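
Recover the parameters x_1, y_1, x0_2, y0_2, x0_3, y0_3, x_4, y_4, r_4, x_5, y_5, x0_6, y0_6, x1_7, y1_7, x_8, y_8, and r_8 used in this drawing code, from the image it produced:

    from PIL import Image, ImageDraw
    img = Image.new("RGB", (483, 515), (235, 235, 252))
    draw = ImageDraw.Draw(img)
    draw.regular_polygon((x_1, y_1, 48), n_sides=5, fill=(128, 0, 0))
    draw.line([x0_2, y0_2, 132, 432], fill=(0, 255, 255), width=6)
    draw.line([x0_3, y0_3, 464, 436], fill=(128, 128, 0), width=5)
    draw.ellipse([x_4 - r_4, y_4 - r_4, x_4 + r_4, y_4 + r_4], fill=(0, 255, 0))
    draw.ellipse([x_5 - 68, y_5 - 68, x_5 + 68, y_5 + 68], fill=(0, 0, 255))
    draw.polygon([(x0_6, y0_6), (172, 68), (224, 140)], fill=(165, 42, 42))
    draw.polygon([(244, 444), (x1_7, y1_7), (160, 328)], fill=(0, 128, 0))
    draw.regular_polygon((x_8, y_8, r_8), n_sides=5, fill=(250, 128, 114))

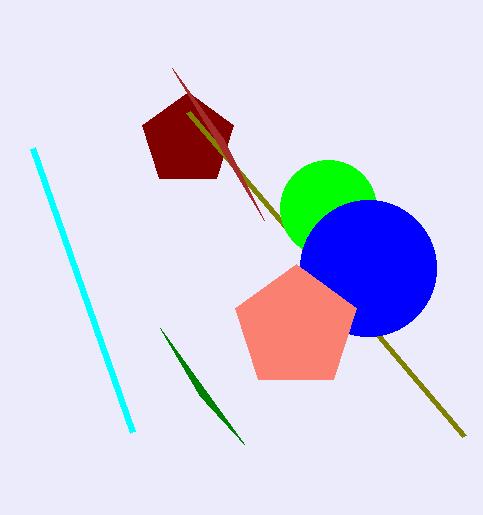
x_1 = 188; y_1 = 140; x0_2 = 32; y0_2 = 148; x0_3 = 188; y0_3 = 112; x_4 = 328; y_4 = 208; r_4 = 48; x_5 = 368; y_5 = 268; x0_6 = 264; y0_6 = 220; x1_7 = 200; y1_7 = 396; x_8 = 296; y_8 = 328; r_8 = 64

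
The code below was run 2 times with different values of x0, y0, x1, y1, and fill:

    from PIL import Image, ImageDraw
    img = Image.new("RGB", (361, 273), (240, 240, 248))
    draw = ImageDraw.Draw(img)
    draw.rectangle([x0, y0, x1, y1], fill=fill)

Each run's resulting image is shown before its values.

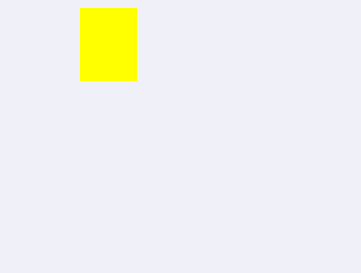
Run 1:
x0 = 80
y0 = 8
x1 = 136
y1 = 80
fill = 'yellow'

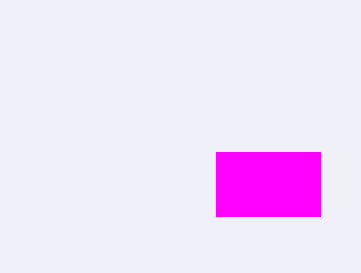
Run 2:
x0 = 216
y0 = 152
x1 = 320
y1 = 216
fill = 'magenta'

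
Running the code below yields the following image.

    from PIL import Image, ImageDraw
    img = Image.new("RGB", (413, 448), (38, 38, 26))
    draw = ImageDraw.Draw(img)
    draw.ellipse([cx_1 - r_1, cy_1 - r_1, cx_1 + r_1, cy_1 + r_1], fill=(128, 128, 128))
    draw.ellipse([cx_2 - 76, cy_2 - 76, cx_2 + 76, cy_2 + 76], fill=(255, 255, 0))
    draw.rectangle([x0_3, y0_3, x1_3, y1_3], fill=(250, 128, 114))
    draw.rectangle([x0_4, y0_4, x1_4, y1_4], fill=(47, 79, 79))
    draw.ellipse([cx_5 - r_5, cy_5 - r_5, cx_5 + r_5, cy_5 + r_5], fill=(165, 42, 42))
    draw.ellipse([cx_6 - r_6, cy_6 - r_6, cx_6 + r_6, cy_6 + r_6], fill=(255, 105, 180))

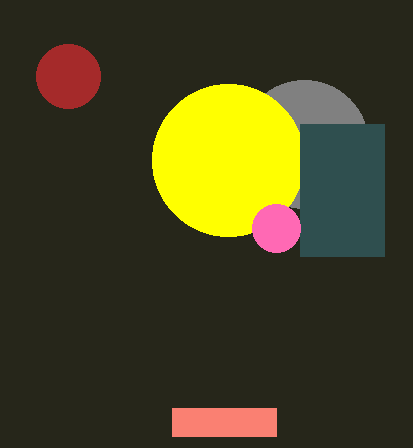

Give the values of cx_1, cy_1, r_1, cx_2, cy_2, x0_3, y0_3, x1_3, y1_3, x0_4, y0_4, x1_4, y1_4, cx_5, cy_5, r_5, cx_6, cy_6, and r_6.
cx_1 = 304, cy_1 = 144, r_1 = 64, cx_2 = 228, cy_2 = 160, x0_3 = 172, y0_3 = 408, x1_3 = 276, y1_3 = 436, x0_4 = 300, y0_4 = 124, x1_4 = 384, y1_4 = 256, cx_5 = 68, cy_5 = 76, r_5 = 32, cx_6 = 276, cy_6 = 228, r_6 = 24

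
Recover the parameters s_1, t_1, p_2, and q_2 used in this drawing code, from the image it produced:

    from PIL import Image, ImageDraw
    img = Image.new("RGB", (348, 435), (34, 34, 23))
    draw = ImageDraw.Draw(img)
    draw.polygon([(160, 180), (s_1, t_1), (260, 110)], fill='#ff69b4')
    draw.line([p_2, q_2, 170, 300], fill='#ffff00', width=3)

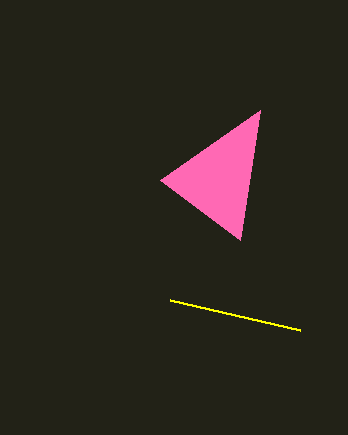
s_1 = 240, t_1 = 240, p_2 = 300, q_2 = 330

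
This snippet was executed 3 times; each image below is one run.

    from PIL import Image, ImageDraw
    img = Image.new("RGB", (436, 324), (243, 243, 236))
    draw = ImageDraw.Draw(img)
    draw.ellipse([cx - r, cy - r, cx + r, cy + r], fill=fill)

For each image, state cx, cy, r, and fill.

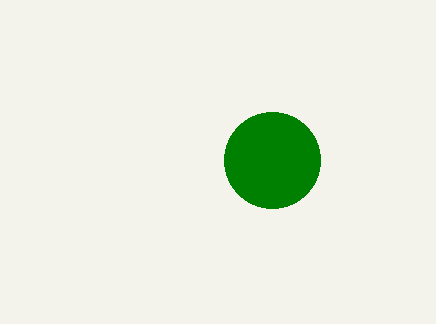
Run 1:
cx = 272; cy = 160; r = 48; fill = 'green'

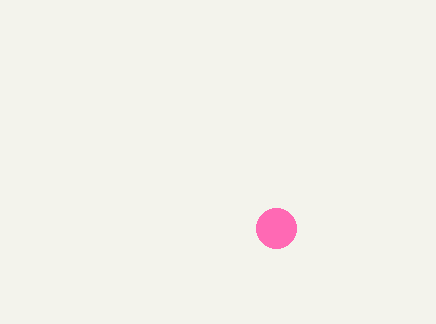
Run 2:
cx = 276
cy = 228
r = 20
fill = 'hotpink'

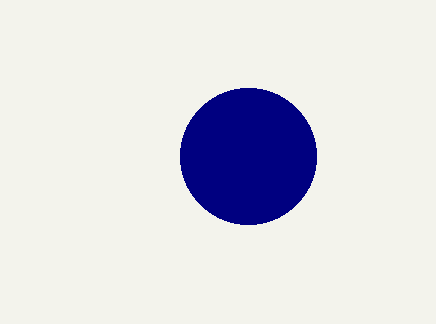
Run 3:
cx = 248; cy = 156; r = 68; fill = 'navy'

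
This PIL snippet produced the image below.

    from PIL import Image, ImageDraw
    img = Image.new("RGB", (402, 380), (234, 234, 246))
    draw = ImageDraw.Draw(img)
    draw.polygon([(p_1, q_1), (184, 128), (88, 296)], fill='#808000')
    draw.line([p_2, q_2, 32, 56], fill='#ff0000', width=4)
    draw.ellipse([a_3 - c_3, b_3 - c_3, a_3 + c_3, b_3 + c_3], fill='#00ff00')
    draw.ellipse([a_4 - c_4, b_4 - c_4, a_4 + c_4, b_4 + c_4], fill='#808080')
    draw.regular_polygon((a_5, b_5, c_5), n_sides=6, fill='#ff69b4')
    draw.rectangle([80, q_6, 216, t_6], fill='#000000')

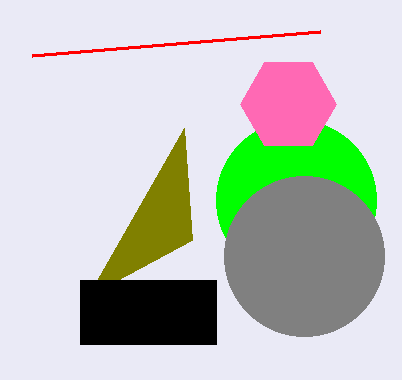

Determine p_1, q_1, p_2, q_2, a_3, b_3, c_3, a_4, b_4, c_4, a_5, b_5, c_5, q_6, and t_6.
p_1 = 192
q_1 = 240
p_2 = 320
q_2 = 32
a_3 = 296
b_3 = 200
c_3 = 80
a_4 = 304
b_4 = 256
c_4 = 80
a_5 = 288
b_5 = 104
c_5 = 48
q_6 = 280
t_6 = 344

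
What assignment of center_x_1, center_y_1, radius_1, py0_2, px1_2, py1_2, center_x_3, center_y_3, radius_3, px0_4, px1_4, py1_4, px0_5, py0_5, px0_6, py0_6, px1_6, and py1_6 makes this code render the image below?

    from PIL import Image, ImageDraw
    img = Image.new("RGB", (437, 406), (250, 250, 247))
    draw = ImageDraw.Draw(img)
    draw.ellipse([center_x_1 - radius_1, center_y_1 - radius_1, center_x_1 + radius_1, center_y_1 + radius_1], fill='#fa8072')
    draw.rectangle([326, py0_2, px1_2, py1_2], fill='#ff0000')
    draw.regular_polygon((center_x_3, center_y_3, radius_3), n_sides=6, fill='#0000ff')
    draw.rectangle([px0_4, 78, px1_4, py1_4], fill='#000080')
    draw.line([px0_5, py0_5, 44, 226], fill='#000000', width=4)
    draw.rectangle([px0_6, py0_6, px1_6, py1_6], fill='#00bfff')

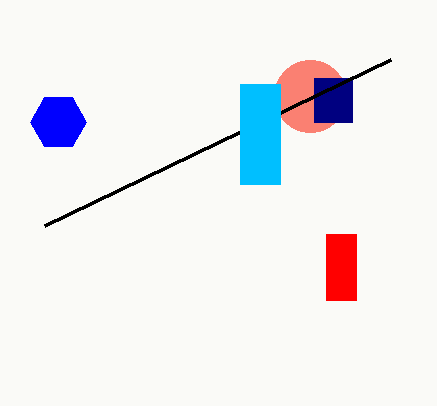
center_x_1 = 310
center_y_1 = 96
radius_1 = 36
py0_2 = 234
px1_2 = 356
py1_2 = 300
center_x_3 = 58
center_y_3 = 122
radius_3 = 28
px0_4 = 314
px1_4 = 352
py1_4 = 122
px0_5 = 390
py0_5 = 60
px0_6 = 240
py0_6 = 84
px1_6 = 280
py1_6 = 184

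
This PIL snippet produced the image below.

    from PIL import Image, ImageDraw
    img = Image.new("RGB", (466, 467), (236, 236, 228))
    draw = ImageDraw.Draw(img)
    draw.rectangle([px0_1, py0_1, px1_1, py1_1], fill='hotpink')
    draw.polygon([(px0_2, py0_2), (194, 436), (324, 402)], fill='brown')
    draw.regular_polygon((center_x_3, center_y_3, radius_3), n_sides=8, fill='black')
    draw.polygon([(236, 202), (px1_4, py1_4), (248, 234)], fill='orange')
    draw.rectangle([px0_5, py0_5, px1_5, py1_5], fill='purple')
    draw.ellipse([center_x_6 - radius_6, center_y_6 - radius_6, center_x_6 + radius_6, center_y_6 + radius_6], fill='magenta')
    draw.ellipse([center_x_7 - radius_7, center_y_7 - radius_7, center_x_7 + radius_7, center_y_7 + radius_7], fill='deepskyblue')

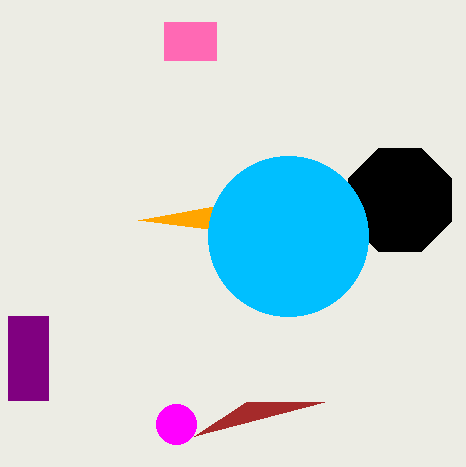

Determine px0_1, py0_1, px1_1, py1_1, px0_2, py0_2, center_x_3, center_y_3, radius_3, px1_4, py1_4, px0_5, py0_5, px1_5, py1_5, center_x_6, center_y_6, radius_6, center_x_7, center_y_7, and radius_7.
px0_1 = 164; py0_1 = 22; px1_1 = 216; py1_1 = 60; px0_2 = 246; py0_2 = 402; center_x_3 = 400; center_y_3 = 200; radius_3 = 56; px1_4 = 138; py1_4 = 220; px0_5 = 8; py0_5 = 316; px1_5 = 48; py1_5 = 400; center_x_6 = 176; center_y_6 = 424; radius_6 = 20; center_x_7 = 288; center_y_7 = 236; radius_7 = 80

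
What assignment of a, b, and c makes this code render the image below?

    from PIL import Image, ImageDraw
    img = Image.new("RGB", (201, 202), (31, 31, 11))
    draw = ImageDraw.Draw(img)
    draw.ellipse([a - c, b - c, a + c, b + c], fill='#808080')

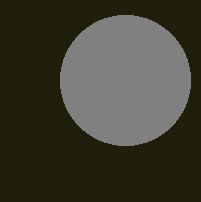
a = 125; b = 80; c = 65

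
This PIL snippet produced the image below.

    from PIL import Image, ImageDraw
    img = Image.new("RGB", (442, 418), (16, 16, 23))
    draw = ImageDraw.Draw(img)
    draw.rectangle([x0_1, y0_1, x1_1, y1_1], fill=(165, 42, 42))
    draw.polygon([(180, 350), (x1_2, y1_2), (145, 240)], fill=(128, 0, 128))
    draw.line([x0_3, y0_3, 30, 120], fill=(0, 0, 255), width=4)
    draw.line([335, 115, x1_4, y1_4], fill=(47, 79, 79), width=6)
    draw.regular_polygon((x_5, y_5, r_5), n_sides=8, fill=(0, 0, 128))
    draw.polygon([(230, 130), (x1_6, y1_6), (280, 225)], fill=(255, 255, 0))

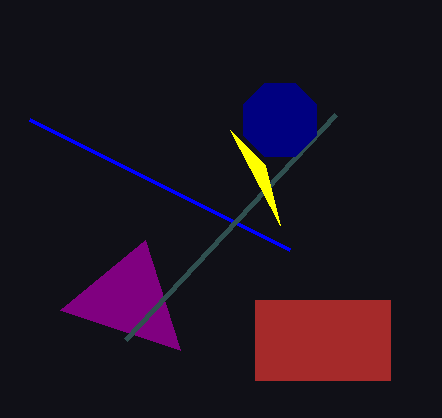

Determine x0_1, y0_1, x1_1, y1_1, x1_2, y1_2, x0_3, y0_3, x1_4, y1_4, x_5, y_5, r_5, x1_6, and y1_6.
x0_1 = 255
y0_1 = 300
x1_1 = 390
y1_1 = 380
x1_2 = 60
y1_2 = 310
x0_3 = 290
y0_3 = 250
x1_4 = 125
y1_4 = 340
x_5 = 280
y_5 = 120
r_5 = 40
x1_6 = 265
y1_6 = 165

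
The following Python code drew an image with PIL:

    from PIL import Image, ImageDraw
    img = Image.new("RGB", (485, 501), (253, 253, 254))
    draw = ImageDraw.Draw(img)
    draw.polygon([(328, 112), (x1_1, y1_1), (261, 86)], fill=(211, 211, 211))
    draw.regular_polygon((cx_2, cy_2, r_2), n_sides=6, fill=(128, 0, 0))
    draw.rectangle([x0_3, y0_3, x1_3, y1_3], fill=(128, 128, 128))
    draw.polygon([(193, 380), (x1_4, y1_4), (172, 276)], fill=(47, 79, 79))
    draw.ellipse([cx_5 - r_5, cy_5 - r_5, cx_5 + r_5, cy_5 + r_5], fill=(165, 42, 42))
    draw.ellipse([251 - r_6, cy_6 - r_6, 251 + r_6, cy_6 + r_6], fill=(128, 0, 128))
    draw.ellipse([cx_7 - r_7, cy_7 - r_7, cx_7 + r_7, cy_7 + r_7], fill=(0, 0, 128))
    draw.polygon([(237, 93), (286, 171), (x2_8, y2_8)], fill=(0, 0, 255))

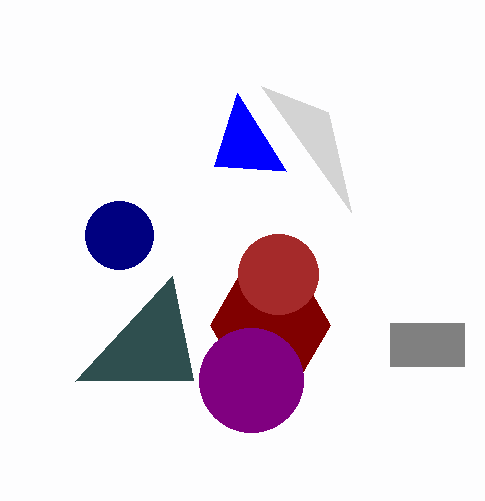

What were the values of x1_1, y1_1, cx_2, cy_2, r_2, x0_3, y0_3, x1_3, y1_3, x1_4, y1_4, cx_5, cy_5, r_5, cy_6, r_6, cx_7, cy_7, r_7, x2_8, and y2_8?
x1_1 = 351; y1_1 = 212; cx_2 = 270; cy_2 = 325; r_2 = 60; x0_3 = 390; y0_3 = 323; x1_3 = 464; y1_3 = 366; x1_4 = 75; y1_4 = 381; cx_5 = 278; cy_5 = 274; r_5 = 40; cy_6 = 380; r_6 = 52; cx_7 = 119; cy_7 = 235; r_7 = 34; x2_8 = 214; y2_8 = 166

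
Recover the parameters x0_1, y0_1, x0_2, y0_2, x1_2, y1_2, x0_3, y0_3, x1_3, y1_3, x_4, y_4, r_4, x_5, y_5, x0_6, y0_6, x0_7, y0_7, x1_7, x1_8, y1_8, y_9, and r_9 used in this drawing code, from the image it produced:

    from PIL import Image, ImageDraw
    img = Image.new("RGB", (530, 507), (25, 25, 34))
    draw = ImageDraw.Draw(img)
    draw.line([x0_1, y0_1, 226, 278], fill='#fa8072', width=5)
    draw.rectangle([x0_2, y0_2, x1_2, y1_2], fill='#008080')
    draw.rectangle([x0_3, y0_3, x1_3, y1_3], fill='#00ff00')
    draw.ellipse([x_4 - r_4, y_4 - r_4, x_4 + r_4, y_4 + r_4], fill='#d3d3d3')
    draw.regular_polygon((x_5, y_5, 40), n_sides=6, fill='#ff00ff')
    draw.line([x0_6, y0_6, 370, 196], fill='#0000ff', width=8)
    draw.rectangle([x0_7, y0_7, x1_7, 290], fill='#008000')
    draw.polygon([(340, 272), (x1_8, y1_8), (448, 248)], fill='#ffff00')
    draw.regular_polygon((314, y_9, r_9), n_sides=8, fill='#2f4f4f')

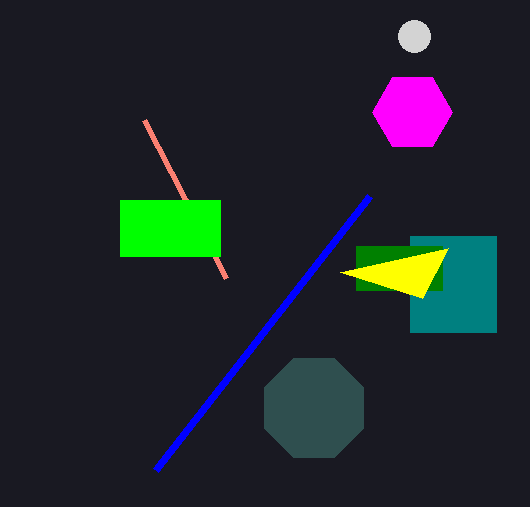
x0_1 = 144; y0_1 = 120; x0_2 = 410; y0_2 = 236; x1_2 = 496; y1_2 = 332; x0_3 = 120; y0_3 = 200; x1_3 = 220; y1_3 = 256; x_4 = 414; y_4 = 36; r_4 = 16; x_5 = 412; y_5 = 112; x0_6 = 156; y0_6 = 470; x0_7 = 356; y0_7 = 246; x1_7 = 442; x1_8 = 422; y1_8 = 298; y_9 = 408; r_9 = 54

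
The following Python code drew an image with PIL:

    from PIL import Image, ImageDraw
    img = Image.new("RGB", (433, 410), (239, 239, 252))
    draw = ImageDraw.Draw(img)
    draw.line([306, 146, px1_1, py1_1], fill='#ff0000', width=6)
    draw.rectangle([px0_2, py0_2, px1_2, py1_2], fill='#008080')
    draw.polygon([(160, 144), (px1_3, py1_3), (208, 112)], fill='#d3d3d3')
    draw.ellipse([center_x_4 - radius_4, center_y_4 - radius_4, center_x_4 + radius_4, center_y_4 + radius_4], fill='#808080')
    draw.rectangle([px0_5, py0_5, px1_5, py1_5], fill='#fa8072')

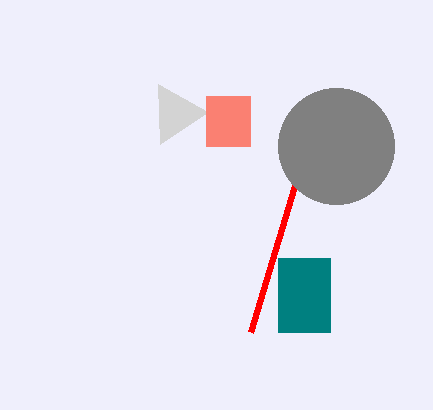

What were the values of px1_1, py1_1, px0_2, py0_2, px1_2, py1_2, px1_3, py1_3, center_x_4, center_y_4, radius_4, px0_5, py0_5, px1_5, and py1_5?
px1_1 = 250; py1_1 = 332; px0_2 = 278; py0_2 = 258; px1_2 = 330; py1_2 = 332; px1_3 = 158; py1_3 = 84; center_x_4 = 336; center_y_4 = 146; radius_4 = 58; px0_5 = 206; py0_5 = 96; px1_5 = 250; py1_5 = 146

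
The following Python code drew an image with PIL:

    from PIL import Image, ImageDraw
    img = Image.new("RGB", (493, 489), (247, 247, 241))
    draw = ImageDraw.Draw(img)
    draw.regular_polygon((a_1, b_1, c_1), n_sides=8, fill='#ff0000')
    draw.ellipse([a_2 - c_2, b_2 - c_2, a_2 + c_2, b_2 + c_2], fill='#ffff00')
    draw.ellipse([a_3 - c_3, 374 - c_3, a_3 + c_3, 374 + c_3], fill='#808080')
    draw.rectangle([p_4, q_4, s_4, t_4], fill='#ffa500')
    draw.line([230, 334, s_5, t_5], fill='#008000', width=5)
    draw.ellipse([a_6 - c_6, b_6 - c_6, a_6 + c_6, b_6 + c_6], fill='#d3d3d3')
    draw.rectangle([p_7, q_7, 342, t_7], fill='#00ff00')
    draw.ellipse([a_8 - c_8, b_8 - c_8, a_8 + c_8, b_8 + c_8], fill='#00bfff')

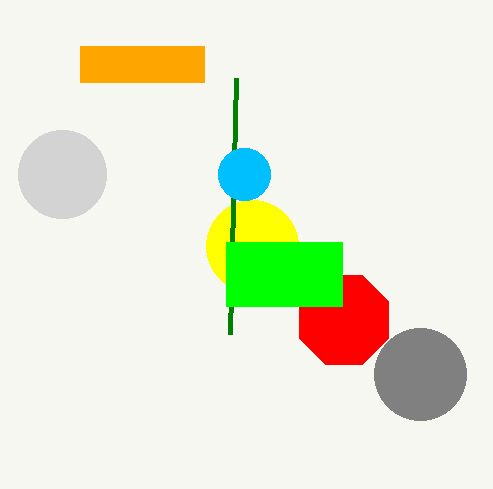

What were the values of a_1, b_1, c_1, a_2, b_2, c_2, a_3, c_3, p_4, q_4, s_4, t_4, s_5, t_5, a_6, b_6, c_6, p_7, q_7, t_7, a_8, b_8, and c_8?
a_1 = 344, b_1 = 320, c_1 = 48, a_2 = 252, b_2 = 246, c_2 = 46, a_3 = 420, c_3 = 46, p_4 = 80, q_4 = 46, s_4 = 204, t_4 = 82, s_5 = 236, t_5 = 78, a_6 = 62, b_6 = 174, c_6 = 44, p_7 = 226, q_7 = 242, t_7 = 306, a_8 = 244, b_8 = 174, c_8 = 26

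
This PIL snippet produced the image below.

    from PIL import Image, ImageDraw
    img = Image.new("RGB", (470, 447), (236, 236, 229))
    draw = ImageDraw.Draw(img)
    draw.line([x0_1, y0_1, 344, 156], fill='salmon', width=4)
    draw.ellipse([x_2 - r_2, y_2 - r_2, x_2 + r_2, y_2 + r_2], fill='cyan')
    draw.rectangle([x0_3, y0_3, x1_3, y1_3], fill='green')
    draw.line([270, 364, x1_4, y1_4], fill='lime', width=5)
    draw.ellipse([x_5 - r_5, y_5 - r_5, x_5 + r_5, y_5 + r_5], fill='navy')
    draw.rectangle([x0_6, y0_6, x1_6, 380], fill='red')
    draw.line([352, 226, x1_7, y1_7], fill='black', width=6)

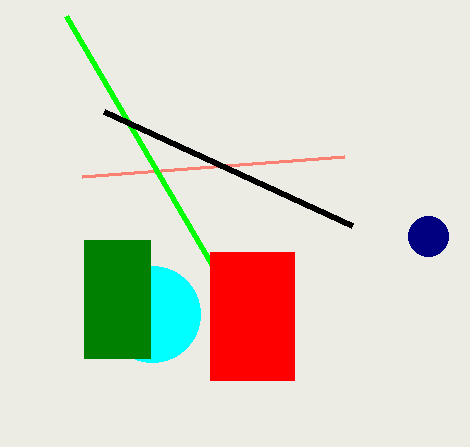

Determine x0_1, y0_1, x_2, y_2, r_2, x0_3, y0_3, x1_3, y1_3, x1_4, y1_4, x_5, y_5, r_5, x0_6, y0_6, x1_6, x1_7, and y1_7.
x0_1 = 82; y0_1 = 176; x_2 = 152; y_2 = 314; r_2 = 48; x0_3 = 84; y0_3 = 240; x1_3 = 150; y1_3 = 358; x1_4 = 66; y1_4 = 16; x_5 = 428; y_5 = 236; r_5 = 20; x0_6 = 210; y0_6 = 252; x1_6 = 294; x1_7 = 104; y1_7 = 112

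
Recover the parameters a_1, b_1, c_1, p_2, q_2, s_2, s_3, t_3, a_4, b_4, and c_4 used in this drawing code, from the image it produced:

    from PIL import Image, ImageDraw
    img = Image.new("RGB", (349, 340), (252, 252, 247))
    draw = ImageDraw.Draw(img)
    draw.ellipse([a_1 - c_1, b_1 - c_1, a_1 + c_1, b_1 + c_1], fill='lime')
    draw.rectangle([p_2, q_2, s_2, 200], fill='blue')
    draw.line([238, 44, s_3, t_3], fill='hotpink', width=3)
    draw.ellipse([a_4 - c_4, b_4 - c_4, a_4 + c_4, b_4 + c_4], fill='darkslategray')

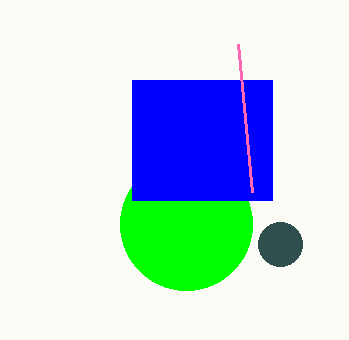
a_1 = 186, b_1 = 224, c_1 = 66, p_2 = 132, q_2 = 80, s_2 = 272, s_3 = 252, t_3 = 192, a_4 = 280, b_4 = 244, c_4 = 22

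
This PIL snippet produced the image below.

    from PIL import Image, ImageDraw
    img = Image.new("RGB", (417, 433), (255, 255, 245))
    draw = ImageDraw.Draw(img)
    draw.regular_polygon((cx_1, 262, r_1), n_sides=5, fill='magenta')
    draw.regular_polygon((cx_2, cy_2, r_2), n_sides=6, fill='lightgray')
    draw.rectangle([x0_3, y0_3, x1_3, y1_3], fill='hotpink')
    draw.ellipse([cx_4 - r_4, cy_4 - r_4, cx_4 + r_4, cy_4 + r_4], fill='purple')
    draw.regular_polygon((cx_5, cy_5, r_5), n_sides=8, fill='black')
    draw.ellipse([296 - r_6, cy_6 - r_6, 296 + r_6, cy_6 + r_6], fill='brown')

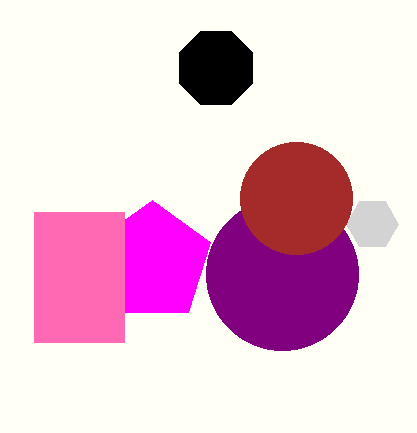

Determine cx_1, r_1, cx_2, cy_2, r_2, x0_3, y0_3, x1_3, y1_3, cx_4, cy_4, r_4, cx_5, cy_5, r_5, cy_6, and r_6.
cx_1 = 152; r_1 = 62; cx_2 = 372; cy_2 = 224; r_2 = 26; x0_3 = 34; y0_3 = 212; x1_3 = 124; y1_3 = 342; cx_4 = 282; cy_4 = 274; r_4 = 76; cx_5 = 216; cy_5 = 68; r_5 = 40; cy_6 = 198; r_6 = 56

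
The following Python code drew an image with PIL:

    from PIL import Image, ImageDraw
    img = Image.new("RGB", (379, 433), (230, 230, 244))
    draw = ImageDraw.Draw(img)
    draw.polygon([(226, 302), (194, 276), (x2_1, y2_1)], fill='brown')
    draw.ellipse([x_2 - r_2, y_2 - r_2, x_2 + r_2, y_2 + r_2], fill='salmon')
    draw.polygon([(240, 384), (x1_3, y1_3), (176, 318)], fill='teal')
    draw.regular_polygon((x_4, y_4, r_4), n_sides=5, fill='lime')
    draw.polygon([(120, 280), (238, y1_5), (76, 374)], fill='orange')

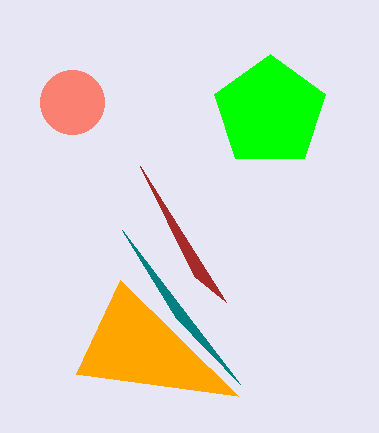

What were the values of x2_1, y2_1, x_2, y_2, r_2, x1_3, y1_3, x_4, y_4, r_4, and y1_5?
x2_1 = 140, y2_1 = 166, x_2 = 72, y_2 = 102, r_2 = 32, x1_3 = 122, y1_3 = 230, x_4 = 270, y_4 = 112, r_4 = 58, y1_5 = 396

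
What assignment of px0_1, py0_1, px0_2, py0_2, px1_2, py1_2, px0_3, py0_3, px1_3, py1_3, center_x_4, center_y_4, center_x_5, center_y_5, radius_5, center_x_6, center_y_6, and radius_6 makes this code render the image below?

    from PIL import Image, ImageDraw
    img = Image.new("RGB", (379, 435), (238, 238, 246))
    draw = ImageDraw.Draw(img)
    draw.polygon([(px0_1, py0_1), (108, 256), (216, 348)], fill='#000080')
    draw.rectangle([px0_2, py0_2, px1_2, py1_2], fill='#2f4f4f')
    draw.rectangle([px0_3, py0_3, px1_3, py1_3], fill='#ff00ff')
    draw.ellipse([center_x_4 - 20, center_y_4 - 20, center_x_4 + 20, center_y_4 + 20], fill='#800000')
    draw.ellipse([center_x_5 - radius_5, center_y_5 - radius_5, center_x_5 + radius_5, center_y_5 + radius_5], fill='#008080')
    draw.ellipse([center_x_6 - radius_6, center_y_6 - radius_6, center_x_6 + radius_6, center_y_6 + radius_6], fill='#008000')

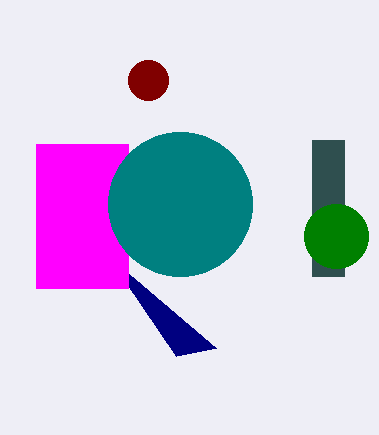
px0_1 = 176, py0_1 = 356, px0_2 = 312, py0_2 = 140, px1_2 = 344, py1_2 = 276, px0_3 = 36, py0_3 = 144, px1_3 = 128, py1_3 = 288, center_x_4 = 148, center_y_4 = 80, center_x_5 = 180, center_y_5 = 204, radius_5 = 72, center_x_6 = 336, center_y_6 = 236, radius_6 = 32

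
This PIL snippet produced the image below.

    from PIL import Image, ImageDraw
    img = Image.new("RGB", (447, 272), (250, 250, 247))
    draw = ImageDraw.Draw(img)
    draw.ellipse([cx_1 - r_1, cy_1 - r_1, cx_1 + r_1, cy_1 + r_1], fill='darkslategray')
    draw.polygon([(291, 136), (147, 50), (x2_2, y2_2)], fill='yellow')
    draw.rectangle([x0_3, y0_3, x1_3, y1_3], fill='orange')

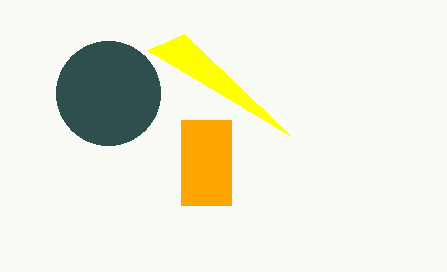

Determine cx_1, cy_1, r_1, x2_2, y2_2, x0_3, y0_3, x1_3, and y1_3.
cx_1 = 108, cy_1 = 93, r_1 = 52, x2_2 = 184, y2_2 = 34, x0_3 = 181, y0_3 = 120, x1_3 = 231, y1_3 = 205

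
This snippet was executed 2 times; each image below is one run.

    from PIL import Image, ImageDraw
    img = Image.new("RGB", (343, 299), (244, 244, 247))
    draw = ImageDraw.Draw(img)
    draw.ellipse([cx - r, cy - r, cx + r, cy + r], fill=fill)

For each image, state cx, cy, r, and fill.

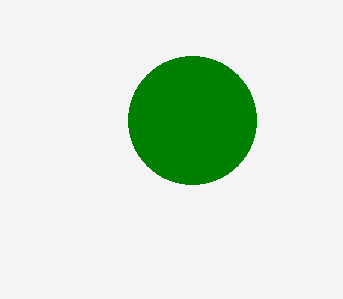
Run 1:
cx = 192; cy = 120; r = 64; fill = 'green'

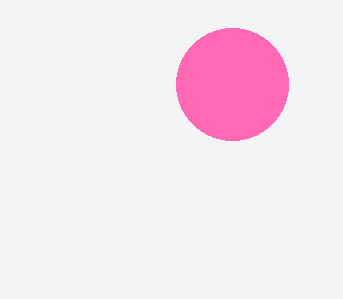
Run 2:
cx = 232, cy = 84, r = 56, fill = 'hotpink'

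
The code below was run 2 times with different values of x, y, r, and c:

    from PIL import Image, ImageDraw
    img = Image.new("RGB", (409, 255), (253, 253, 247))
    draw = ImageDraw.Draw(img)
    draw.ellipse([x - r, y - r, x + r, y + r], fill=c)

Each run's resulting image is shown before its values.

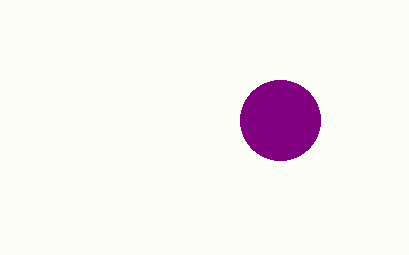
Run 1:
x = 280
y = 120
r = 40
c = 'purple'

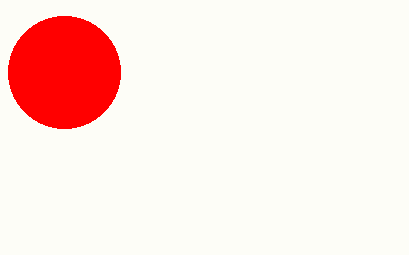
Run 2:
x = 64
y = 72
r = 56
c = 'red'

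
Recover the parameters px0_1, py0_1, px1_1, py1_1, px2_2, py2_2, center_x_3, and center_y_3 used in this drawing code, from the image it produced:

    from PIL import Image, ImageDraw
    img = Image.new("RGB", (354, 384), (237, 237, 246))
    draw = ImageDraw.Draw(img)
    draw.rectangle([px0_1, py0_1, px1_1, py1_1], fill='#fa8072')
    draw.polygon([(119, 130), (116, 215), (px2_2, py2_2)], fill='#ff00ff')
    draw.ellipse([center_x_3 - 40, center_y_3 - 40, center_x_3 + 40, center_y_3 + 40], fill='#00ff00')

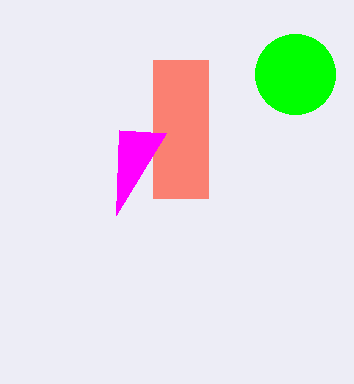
px0_1 = 153, py0_1 = 60, px1_1 = 208, py1_1 = 198, px2_2 = 166, py2_2 = 133, center_x_3 = 295, center_y_3 = 74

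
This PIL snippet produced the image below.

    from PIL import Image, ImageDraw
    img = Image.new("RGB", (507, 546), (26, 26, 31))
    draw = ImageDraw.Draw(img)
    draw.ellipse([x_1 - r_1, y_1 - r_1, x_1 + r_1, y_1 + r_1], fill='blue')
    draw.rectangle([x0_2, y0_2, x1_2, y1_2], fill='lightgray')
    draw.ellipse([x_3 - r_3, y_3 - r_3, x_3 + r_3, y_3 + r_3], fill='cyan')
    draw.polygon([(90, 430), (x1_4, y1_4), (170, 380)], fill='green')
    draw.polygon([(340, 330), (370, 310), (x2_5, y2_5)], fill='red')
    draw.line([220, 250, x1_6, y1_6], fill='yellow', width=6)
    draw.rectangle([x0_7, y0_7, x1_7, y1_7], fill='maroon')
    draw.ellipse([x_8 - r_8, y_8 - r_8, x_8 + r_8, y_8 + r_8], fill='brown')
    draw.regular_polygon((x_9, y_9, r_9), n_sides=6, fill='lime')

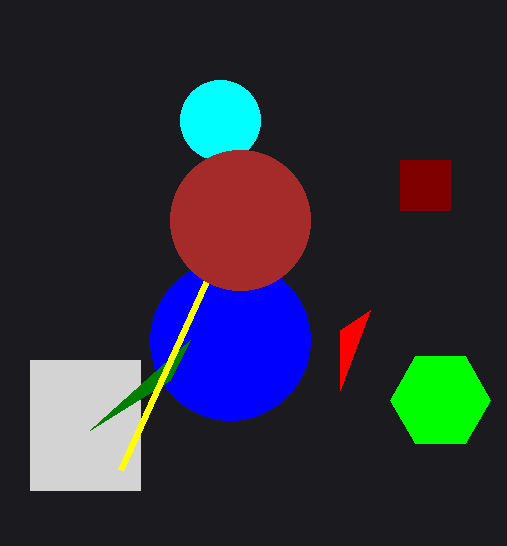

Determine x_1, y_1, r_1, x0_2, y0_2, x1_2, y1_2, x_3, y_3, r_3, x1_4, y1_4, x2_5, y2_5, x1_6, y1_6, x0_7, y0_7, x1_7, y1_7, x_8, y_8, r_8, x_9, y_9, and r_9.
x_1 = 230
y_1 = 340
r_1 = 80
x0_2 = 30
y0_2 = 360
x1_2 = 140
y1_2 = 490
x_3 = 220
y_3 = 120
r_3 = 40
x1_4 = 190
y1_4 = 340
x2_5 = 340
y2_5 = 390
x1_6 = 120
y1_6 = 470
x0_7 = 400
y0_7 = 160
x1_7 = 450
y1_7 = 210
x_8 = 240
y_8 = 220
r_8 = 70
x_9 = 440
y_9 = 400
r_9 = 50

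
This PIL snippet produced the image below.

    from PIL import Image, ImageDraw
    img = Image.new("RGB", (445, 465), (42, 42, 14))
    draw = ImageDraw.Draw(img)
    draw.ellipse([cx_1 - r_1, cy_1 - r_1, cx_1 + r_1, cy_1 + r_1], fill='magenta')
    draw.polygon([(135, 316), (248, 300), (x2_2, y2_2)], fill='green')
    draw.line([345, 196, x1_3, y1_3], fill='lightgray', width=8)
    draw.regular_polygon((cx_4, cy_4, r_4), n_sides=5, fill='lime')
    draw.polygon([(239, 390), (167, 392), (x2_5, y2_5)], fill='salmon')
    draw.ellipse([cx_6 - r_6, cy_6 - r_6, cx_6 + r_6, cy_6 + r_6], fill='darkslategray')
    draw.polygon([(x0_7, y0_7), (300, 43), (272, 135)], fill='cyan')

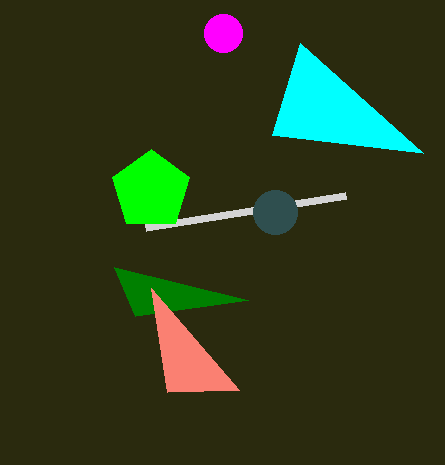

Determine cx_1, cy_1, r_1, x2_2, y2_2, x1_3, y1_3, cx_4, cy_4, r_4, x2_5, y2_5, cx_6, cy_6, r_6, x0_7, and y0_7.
cx_1 = 223; cy_1 = 33; r_1 = 19; x2_2 = 114; y2_2 = 267; x1_3 = 145; y1_3 = 228; cx_4 = 151; cy_4 = 190; r_4 = 41; x2_5 = 151; y2_5 = 288; cx_6 = 275; cy_6 = 212; r_6 = 22; x0_7 = 423; y0_7 = 153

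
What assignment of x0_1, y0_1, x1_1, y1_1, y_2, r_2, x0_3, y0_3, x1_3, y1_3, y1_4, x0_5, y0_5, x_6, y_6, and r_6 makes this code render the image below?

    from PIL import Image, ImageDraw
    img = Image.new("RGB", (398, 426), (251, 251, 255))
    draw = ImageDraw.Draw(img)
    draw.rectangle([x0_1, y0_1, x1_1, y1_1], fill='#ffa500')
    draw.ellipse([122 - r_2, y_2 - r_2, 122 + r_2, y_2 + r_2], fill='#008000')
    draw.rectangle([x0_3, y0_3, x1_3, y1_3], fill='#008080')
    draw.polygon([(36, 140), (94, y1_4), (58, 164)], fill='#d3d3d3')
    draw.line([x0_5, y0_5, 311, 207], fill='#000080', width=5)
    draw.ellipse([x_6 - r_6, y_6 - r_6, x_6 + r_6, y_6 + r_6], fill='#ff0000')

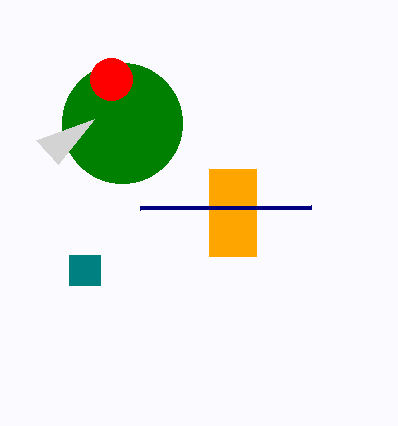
x0_1 = 209; y0_1 = 169; x1_1 = 256; y1_1 = 256; y_2 = 123; r_2 = 60; x0_3 = 69; y0_3 = 255; x1_3 = 100; y1_3 = 285; y1_4 = 119; x0_5 = 140; y0_5 = 208; x_6 = 111; y_6 = 79; r_6 = 21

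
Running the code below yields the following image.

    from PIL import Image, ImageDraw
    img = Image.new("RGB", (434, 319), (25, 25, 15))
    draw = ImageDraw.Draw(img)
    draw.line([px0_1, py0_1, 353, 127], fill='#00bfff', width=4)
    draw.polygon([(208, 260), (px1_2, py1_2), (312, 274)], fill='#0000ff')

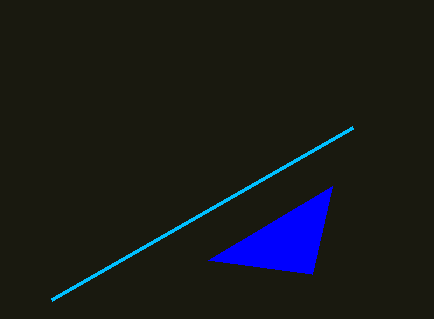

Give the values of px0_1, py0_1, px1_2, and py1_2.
px0_1 = 52, py0_1 = 299, px1_2 = 332, py1_2 = 186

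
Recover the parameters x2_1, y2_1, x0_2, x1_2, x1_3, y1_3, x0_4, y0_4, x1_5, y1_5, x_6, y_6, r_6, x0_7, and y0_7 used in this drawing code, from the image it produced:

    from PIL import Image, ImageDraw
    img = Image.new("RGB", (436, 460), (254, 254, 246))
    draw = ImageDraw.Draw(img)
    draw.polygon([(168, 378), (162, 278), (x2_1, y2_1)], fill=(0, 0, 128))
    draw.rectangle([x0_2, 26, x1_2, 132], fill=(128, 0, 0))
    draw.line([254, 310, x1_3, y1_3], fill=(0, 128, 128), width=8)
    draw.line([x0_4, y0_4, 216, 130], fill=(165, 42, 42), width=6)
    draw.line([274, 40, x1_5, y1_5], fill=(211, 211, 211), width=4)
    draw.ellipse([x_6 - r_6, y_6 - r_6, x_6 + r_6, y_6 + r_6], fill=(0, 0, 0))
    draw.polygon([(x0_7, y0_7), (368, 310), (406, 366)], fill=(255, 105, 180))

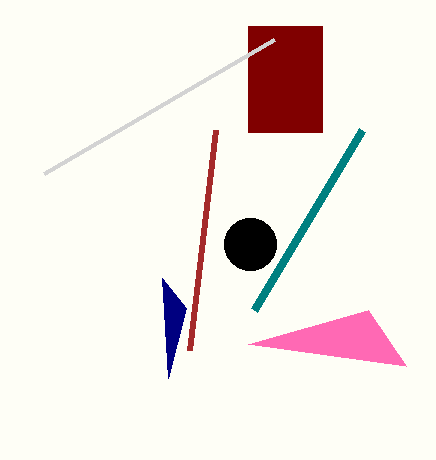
x2_1 = 186, y2_1 = 308, x0_2 = 248, x1_2 = 322, x1_3 = 362, y1_3 = 130, x0_4 = 190, y0_4 = 350, x1_5 = 44, y1_5 = 174, x_6 = 250, y_6 = 244, r_6 = 26, x0_7 = 248, y0_7 = 344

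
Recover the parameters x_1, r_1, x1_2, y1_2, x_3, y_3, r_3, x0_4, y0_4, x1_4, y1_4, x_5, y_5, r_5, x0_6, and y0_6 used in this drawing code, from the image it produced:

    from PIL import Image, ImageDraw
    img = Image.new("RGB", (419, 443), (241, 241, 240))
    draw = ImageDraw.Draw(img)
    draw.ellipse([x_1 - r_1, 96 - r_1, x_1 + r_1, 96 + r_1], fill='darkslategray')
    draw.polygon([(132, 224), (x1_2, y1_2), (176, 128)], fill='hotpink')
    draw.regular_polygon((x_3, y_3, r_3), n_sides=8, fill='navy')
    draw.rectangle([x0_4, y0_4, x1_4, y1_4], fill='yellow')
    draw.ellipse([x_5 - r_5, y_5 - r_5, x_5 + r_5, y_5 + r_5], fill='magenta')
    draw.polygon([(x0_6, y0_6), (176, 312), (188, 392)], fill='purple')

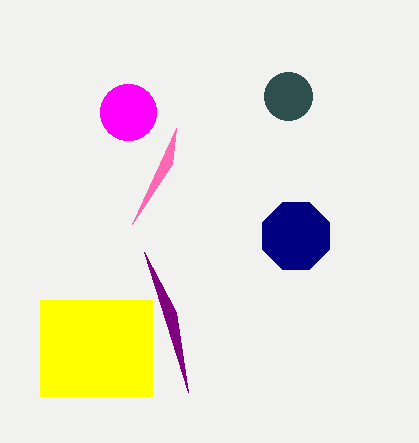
x_1 = 288; r_1 = 24; x1_2 = 172; y1_2 = 164; x_3 = 296; y_3 = 236; r_3 = 36; x0_4 = 40; y0_4 = 300; x1_4 = 152; y1_4 = 396; x_5 = 128; y_5 = 112; r_5 = 28; x0_6 = 144; y0_6 = 252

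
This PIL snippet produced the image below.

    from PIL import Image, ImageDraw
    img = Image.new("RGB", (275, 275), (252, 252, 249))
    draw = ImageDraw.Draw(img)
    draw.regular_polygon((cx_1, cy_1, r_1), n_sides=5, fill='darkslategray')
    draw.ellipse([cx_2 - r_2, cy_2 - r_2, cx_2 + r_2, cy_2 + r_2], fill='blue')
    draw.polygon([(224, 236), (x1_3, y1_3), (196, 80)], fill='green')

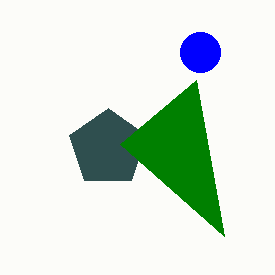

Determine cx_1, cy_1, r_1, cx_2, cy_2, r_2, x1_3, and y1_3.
cx_1 = 108
cy_1 = 148
r_1 = 40
cx_2 = 200
cy_2 = 52
r_2 = 20
x1_3 = 120
y1_3 = 144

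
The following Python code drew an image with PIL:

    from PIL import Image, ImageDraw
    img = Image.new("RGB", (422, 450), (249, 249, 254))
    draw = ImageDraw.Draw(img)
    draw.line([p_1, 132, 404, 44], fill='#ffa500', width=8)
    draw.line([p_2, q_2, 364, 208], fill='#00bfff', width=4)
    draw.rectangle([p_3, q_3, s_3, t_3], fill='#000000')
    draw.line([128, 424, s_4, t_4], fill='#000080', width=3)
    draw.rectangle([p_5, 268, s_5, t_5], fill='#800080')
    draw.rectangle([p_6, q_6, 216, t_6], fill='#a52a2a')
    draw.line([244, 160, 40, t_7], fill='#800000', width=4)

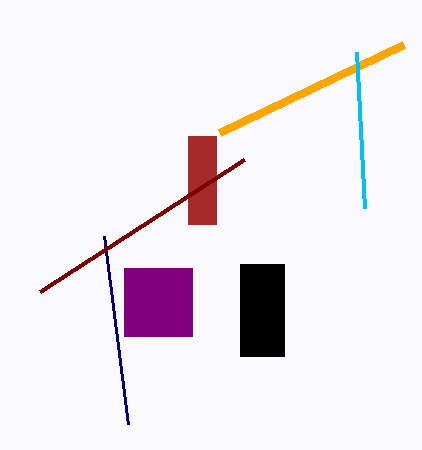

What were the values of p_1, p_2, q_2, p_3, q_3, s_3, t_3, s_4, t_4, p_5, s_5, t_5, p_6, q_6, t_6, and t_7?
p_1 = 220, p_2 = 356, q_2 = 52, p_3 = 240, q_3 = 264, s_3 = 284, t_3 = 356, s_4 = 104, t_4 = 236, p_5 = 124, s_5 = 192, t_5 = 336, p_6 = 188, q_6 = 136, t_6 = 224, t_7 = 292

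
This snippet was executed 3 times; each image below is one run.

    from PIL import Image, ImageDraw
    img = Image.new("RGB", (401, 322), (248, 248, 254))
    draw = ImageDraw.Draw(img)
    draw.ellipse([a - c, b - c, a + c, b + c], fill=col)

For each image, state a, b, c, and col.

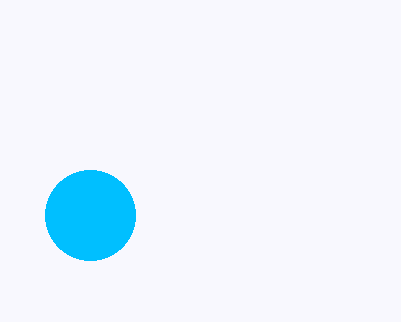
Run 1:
a = 90, b = 215, c = 45, col = 'deepskyblue'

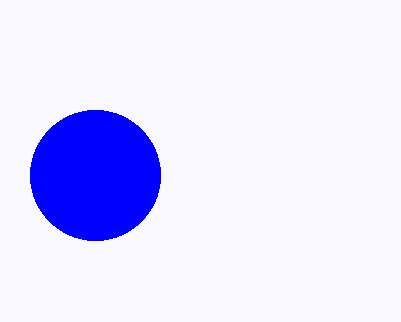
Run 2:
a = 95, b = 175, c = 65, col = 'blue'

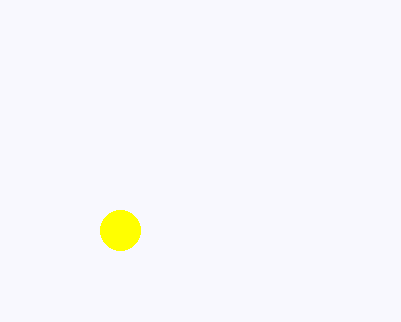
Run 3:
a = 120
b = 230
c = 20
col = 'yellow'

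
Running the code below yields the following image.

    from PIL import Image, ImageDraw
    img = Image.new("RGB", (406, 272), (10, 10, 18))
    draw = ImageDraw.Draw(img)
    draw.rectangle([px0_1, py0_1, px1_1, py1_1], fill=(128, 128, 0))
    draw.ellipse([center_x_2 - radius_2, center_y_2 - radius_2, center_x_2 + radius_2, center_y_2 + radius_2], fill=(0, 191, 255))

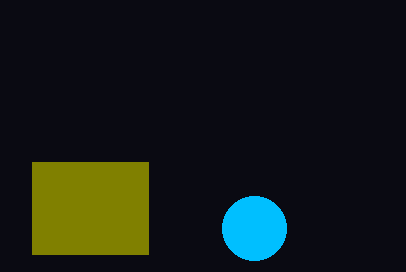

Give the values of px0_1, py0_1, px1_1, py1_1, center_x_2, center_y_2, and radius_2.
px0_1 = 32, py0_1 = 162, px1_1 = 148, py1_1 = 254, center_x_2 = 254, center_y_2 = 228, radius_2 = 32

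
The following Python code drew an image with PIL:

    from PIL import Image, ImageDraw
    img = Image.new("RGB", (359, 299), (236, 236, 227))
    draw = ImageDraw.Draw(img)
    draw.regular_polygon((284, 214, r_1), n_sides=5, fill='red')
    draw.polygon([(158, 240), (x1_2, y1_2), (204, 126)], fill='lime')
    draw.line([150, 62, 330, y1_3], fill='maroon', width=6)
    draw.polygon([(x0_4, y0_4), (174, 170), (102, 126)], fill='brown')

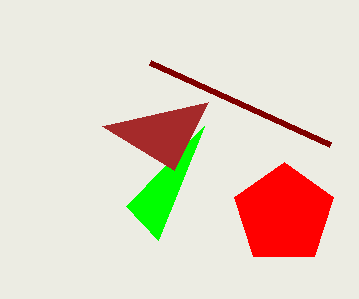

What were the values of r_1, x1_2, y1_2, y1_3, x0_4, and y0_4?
r_1 = 52; x1_2 = 126; y1_2 = 206; y1_3 = 144; x0_4 = 208; y0_4 = 102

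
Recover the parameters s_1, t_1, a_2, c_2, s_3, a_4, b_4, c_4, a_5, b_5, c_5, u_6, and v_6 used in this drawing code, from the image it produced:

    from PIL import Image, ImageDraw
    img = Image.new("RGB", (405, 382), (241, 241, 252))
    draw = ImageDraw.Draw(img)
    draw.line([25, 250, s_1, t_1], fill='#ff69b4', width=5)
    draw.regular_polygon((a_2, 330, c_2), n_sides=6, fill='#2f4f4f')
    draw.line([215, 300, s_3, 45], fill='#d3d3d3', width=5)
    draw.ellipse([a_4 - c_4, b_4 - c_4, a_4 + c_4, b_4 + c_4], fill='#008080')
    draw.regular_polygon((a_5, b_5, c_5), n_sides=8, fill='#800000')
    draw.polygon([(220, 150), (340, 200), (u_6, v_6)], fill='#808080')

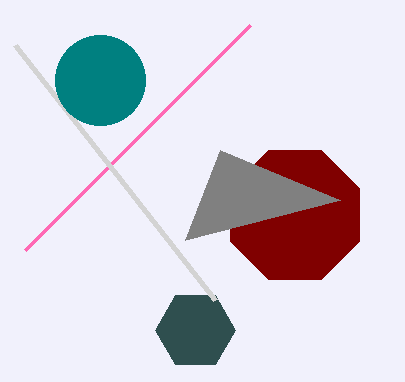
s_1 = 250; t_1 = 25; a_2 = 195; c_2 = 40; s_3 = 15; a_4 = 100; b_4 = 80; c_4 = 45; a_5 = 295; b_5 = 215; c_5 = 70; u_6 = 185; v_6 = 240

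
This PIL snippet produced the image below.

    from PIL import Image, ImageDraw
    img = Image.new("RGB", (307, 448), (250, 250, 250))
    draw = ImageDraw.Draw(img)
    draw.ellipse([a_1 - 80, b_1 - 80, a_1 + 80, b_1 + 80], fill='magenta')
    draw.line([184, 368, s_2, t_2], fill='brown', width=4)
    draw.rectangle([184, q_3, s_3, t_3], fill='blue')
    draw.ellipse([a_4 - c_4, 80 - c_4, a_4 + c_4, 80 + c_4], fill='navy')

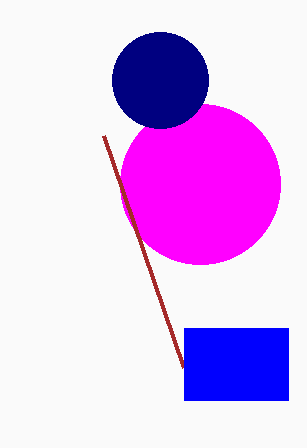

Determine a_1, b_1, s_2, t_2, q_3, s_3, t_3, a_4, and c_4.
a_1 = 200, b_1 = 184, s_2 = 104, t_2 = 136, q_3 = 328, s_3 = 288, t_3 = 400, a_4 = 160, c_4 = 48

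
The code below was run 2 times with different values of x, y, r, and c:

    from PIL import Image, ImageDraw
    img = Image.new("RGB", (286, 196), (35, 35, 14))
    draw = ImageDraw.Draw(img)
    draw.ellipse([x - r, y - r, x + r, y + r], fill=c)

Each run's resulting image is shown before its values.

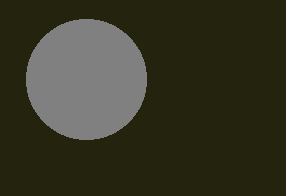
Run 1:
x = 86; y = 79; r = 60; c = 'gray'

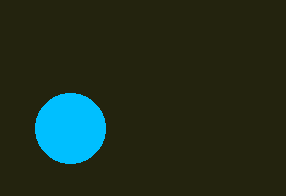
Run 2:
x = 70; y = 128; r = 35; c = 'deepskyblue'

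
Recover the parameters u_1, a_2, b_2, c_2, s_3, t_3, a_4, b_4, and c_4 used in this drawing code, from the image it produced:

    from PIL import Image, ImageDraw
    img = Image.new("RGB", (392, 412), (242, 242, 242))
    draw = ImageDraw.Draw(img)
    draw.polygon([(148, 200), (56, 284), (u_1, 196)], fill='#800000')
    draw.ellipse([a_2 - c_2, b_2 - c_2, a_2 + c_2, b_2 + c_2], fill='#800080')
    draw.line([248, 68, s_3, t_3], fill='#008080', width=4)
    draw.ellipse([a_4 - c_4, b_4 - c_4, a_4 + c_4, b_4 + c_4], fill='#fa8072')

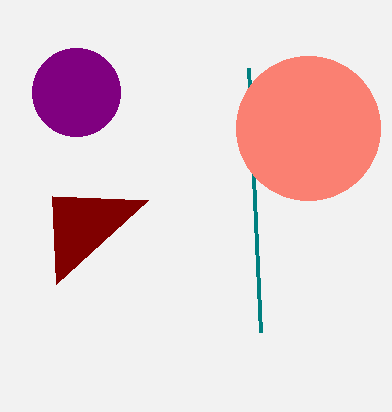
u_1 = 52; a_2 = 76; b_2 = 92; c_2 = 44; s_3 = 260; t_3 = 332; a_4 = 308; b_4 = 128; c_4 = 72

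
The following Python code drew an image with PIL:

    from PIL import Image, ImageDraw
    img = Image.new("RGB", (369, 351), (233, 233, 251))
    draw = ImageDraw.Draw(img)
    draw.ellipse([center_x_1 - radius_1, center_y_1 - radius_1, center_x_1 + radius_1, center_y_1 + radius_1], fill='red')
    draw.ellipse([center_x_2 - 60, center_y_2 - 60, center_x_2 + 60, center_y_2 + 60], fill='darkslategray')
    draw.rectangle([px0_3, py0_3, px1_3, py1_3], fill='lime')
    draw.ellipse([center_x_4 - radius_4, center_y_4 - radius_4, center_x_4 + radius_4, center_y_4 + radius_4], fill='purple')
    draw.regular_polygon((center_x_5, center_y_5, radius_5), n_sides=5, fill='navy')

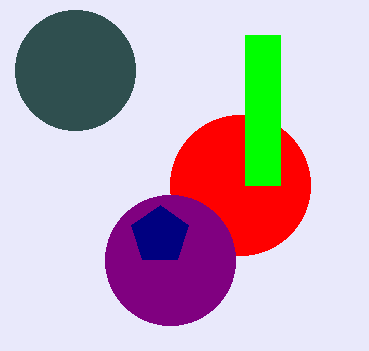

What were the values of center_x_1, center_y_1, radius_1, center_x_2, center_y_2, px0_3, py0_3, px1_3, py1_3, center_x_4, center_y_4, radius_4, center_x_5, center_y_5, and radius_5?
center_x_1 = 240
center_y_1 = 185
radius_1 = 70
center_x_2 = 75
center_y_2 = 70
px0_3 = 245
py0_3 = 35
px1_3 = 280
py1_3 = 185
center_x_4 = 170
center_y_4 = 260
radius_4 = 65
center_x_5 = 160
center_y_5 = 235
radius_5 = 30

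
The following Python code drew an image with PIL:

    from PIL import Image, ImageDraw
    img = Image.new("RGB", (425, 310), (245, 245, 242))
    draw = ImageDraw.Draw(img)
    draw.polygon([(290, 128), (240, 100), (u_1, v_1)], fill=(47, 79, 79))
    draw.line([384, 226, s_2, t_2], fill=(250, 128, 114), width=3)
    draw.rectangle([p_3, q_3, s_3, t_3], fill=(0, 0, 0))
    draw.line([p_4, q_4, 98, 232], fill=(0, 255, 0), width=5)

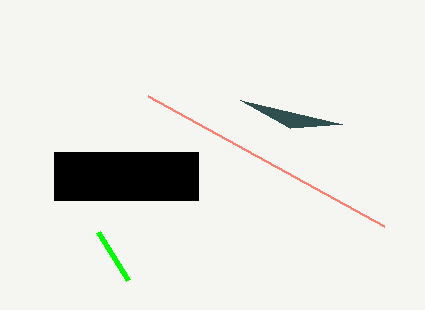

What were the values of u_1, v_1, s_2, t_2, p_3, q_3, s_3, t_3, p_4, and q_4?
u_1 = 342; v_1 = 124; s_2 = 148; t_2 = 96; p_3 = 54; q_3 = 152; s_3 = 198; t_3 = 200; p_4 = 128; q_4 = 280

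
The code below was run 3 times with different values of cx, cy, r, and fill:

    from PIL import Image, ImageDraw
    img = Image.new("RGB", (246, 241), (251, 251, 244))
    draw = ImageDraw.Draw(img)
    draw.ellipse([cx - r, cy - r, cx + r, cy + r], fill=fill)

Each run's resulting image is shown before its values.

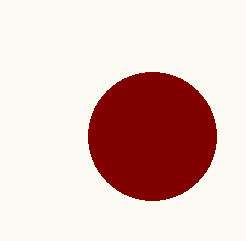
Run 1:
cx = 152; cy = 136; r = 64; fill = 'maroon'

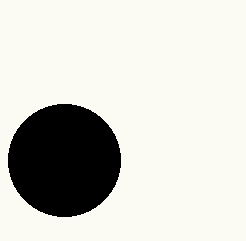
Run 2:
cx = 64; cy = 160; r = 56; fill = 'black'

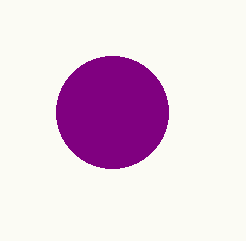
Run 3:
cx = 112
cy = 112
r = 56
fill = 'purple'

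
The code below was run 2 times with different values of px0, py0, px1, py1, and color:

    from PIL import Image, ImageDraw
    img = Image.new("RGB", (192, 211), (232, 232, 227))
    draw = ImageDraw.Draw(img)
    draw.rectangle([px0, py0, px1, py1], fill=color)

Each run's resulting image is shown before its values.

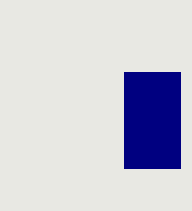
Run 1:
px0 = 124, py0 = 72, px1 = 180, py1 = 168, color = 'navy'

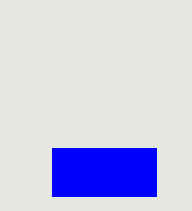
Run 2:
px0 = 52
py0 = 148
px1 = 156
py1 = 196
color = 'blue'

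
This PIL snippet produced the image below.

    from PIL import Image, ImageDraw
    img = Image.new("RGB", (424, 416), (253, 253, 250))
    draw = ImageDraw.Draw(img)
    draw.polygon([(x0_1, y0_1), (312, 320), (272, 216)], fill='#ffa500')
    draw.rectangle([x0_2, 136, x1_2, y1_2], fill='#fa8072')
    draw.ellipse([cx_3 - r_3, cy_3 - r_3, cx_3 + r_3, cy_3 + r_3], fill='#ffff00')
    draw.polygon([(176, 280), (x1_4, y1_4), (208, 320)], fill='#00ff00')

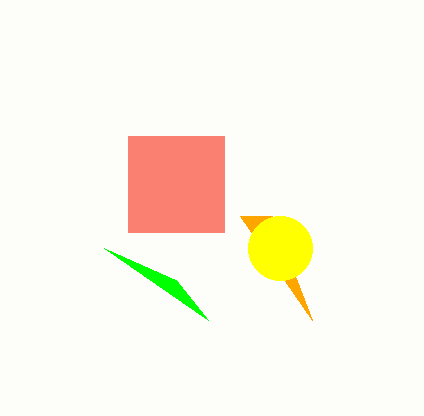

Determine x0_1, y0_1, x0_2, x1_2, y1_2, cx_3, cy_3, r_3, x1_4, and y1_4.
x0_1 = 240; y0_1 = 216; x0_2 = 128; x1_2 = 224; y1_2 = 232; cx_3 = 280; cy_3 = 248; r_3 = 32; x1_4 = 104; y1_4 = 248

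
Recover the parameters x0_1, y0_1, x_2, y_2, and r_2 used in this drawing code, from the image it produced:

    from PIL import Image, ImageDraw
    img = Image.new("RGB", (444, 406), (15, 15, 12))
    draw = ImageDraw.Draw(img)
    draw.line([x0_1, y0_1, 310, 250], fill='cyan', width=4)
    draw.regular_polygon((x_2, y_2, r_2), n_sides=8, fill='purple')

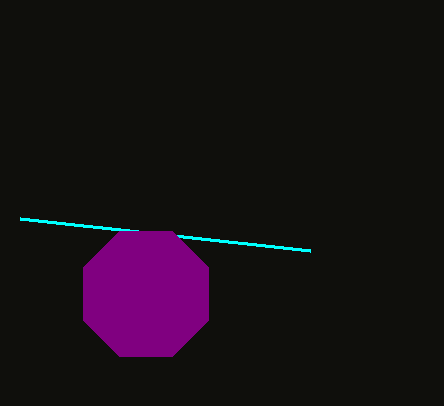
x0_1 = 20
y0_1 = 218
x_2 = 146
y_2 = 294
r_2 = 68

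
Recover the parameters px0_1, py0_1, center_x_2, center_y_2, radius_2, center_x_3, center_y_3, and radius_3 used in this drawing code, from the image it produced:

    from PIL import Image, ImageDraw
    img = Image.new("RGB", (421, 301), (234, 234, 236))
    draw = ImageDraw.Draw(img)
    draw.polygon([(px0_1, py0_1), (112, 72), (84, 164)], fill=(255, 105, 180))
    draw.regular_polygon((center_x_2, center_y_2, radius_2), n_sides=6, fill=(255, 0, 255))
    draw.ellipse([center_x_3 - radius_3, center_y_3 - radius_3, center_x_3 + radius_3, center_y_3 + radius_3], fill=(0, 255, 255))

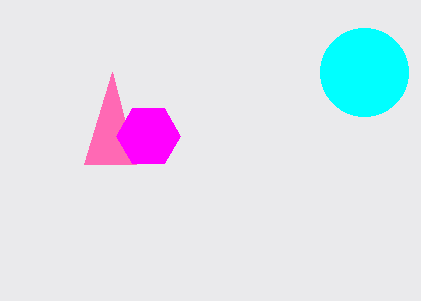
px0_1 = 136
py0_1 = 164
center_x_2 = 148
center_y_2 = 136
radius_2 = 32
center_x_3 = 364
center_y_3 = 72
radius_3 = 44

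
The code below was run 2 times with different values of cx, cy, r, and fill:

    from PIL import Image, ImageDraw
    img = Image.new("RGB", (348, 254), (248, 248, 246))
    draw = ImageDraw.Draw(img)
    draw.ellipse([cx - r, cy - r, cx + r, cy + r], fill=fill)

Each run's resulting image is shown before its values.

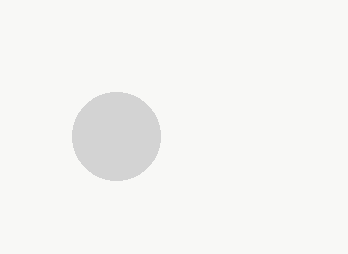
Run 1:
cx = 116, cy = 136, r = 44, fill = 'lightgray'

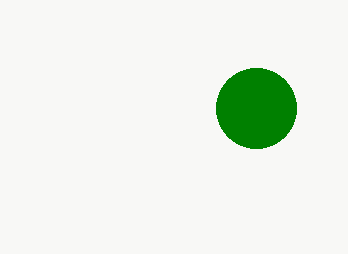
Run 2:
cx = 256
cy = 108
r = 40
fill = 'green'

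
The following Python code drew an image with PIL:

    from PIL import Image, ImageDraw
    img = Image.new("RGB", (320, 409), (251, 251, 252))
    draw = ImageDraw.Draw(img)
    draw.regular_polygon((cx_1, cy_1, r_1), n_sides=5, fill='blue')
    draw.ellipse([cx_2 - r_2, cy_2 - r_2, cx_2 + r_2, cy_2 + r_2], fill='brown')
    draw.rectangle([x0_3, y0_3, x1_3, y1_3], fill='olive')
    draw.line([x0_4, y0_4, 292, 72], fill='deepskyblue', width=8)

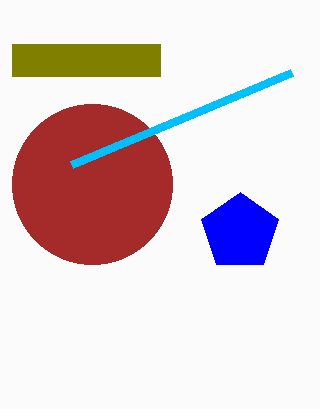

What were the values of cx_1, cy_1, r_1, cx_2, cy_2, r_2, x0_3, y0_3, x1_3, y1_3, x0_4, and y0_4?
cx_1 = 240; cy_1 = 232; r_1 = 40; cx_2 = 92; cy_2 = 184; r_2 = 80; x0_3 = 12; y0_3 = 44; x1_3 = 160; y1_3 = 76; x0_4 = 72; y0_4 = 164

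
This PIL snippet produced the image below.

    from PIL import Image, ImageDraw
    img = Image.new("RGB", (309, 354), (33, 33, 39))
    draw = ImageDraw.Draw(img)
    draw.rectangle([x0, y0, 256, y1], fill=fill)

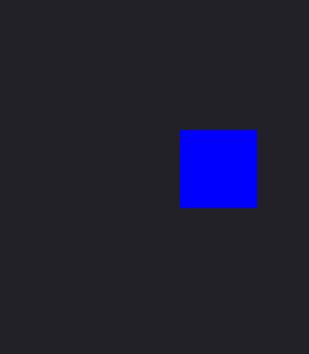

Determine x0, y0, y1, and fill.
x0 = 180; y0 = 130; y1 = 207; fill = 'blue'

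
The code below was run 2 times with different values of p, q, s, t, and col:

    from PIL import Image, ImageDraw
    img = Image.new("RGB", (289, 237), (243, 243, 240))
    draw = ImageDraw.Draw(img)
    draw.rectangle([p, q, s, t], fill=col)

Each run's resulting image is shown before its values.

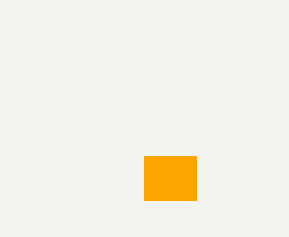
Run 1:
p = 144
q = 156
s = 196
t = 200
col = 'orange'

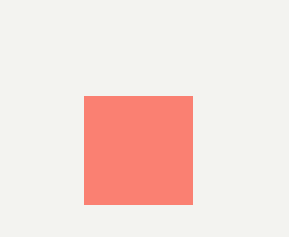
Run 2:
p = 84; q = 96; s = 192; t = 204; col = 'salmon'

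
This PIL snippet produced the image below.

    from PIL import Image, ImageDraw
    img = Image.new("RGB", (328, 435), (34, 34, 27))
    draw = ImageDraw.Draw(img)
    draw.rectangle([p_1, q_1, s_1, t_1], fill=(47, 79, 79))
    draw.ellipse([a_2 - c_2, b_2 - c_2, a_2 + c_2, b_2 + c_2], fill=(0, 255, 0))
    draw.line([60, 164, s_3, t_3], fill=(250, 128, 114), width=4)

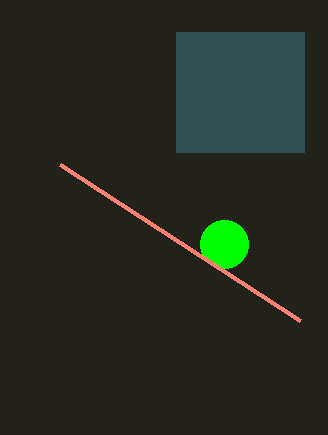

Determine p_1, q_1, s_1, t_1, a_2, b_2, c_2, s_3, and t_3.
p_1 = 176; q_1 = 32; s_1 = 304; t_1 = 152; a_2 = 224; b_2 = 244; c_2 = 24; s_3 = 300; t_3 = 320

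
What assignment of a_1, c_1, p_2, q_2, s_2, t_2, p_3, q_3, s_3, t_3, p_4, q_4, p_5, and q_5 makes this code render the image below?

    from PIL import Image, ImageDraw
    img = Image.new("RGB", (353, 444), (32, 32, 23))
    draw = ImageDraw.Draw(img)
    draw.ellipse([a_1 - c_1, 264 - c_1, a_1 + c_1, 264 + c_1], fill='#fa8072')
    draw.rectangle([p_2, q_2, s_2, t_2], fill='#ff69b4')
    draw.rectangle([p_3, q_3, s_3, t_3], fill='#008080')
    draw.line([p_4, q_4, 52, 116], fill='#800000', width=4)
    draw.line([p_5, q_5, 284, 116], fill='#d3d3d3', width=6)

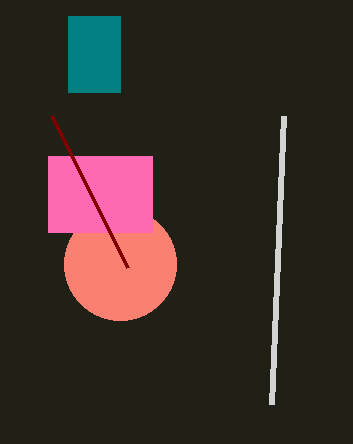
a_1 = 120, c_1 = 56, p_2 = 48, q_2 = 156, s_2 = 152, t_2 = 232, p_3 = 68, q_3 = 16, s_3 = 120, t_3 = 92, p_4 = 128, q_4 = 268, p_5 = 272, q_5 = 404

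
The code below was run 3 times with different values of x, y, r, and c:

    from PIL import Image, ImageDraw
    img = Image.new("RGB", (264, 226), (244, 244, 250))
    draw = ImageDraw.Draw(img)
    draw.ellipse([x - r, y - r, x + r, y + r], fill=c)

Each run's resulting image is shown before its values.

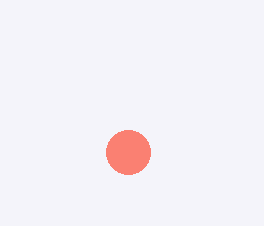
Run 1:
x = 128
y = 152
r = 22
c = 'salmon'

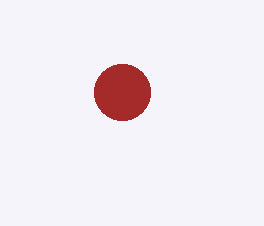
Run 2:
x = 122, y = 92, r = 28, c = 'brown'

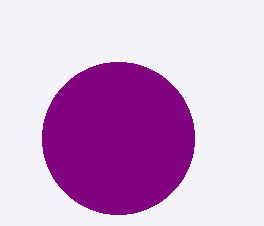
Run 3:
x = 118; y = 138; r = 76; c = 'purple'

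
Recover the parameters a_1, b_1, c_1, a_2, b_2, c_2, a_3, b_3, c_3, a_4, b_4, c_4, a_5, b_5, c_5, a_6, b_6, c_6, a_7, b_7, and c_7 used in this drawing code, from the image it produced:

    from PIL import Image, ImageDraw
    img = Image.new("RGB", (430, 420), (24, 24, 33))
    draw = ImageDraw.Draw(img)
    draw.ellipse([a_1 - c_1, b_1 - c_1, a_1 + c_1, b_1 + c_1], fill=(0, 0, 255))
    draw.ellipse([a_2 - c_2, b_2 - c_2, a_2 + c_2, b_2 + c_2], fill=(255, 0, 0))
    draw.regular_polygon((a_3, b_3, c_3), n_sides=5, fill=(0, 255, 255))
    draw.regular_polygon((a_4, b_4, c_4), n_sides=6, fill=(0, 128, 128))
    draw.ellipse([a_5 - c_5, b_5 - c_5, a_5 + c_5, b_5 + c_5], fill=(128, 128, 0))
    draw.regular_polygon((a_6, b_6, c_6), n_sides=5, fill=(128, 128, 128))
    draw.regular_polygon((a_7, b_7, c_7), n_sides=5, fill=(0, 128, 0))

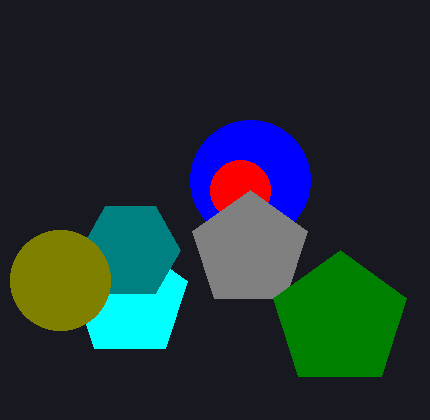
a_1 = 250
b_1 = 180
c_1 = 60
a_2 = 240
b_2 = 190
c_2 = 30
a_3 = 130
b_3 = 300
c_3 = 60
a_4 = 130
b_4 = 250
c_4 = 50
a_5 = 60
b_5 = 280
c_5 = 50
a_6 = 250
b_6 = 250
c_6 = 60
a_7 = 340
b_7 = 320
c_7 = 70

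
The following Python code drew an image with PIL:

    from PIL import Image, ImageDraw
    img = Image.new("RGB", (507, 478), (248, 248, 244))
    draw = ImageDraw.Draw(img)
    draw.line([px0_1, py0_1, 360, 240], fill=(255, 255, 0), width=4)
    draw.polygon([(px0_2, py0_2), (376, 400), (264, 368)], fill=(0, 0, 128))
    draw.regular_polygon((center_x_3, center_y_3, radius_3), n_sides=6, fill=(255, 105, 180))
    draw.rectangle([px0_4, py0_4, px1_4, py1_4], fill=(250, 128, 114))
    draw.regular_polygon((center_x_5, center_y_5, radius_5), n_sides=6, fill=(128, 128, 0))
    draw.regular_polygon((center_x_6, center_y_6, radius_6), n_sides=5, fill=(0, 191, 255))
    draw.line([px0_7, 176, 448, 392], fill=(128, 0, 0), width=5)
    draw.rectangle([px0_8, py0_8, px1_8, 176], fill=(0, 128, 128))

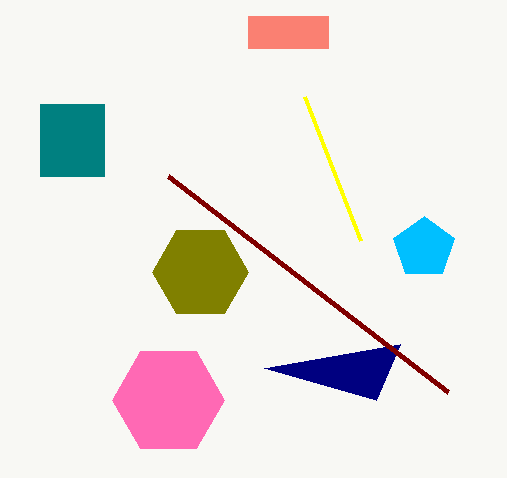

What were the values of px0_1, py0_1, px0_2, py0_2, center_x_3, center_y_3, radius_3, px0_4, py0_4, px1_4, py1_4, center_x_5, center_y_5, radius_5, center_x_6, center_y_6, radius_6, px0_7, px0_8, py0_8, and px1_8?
px0_1 = 304
py0_1 = 96
px0_2 = 400
py0_2 = 344
center_x_3 = 168
center_y_3 = 400
radius_3 = 56
px0_4 = 248
py0_4 = 16
px1_4 = 328
py1_4 = 48
center_x_5 = 200
center_y_5 = 272
radius_5 = 48
center_x_6 = 424
center_y_6 = 248
radius_6 = 32
px0_7 = 168
px0_8 = 40
py0_8 = 104
px1_8 = 104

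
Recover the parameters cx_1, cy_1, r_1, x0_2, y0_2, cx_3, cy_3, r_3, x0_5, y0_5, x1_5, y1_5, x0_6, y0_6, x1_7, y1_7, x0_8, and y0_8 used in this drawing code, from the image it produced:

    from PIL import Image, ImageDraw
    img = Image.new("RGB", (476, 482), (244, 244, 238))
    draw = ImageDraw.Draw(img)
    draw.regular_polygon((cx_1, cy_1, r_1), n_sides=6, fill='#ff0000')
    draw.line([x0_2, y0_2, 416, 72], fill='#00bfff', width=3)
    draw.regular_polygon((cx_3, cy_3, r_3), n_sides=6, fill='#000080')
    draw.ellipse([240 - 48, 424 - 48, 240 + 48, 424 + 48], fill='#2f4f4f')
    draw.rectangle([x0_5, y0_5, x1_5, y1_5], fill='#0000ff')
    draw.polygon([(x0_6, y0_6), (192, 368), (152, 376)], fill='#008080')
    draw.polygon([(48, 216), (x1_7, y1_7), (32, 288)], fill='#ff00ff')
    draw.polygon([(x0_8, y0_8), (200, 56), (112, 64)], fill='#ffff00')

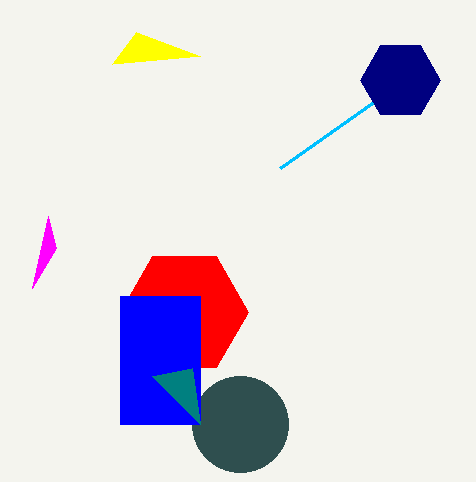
cx_1 = 184
cy_1 = 312
r_1 = 64
x0_2 = 280
y0_2 = 168
cx_3 = 400
cy_3 = 80
r_3 = 40
x0_5 = 120
y0_5 = 296
x1_5 = 200
y1_5 = 424
x0_6 = 200
y0_6 = 424
x1_7 = 56
y1_7 = 248
x0_8 = 136
y0_8 = 32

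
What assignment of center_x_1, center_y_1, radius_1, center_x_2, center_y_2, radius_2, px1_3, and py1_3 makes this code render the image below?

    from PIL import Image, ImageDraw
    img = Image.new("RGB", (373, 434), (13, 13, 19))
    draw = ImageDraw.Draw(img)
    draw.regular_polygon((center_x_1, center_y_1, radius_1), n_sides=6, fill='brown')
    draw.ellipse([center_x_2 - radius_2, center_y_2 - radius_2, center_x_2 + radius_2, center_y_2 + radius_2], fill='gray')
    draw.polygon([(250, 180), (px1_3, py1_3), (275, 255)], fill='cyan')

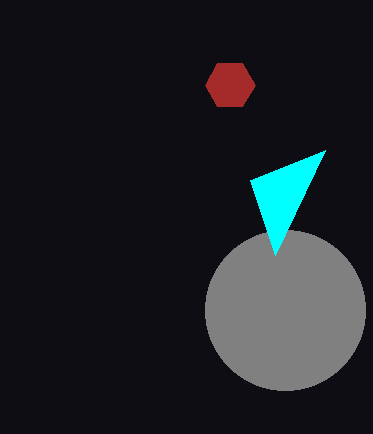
center_x_1 = 230
center_y_1 = 85
radius_1 = 25
center_x_2 = 285
center_y_2 = 310
radius_2 = 80
px1_3 = 325
py1_3 = 150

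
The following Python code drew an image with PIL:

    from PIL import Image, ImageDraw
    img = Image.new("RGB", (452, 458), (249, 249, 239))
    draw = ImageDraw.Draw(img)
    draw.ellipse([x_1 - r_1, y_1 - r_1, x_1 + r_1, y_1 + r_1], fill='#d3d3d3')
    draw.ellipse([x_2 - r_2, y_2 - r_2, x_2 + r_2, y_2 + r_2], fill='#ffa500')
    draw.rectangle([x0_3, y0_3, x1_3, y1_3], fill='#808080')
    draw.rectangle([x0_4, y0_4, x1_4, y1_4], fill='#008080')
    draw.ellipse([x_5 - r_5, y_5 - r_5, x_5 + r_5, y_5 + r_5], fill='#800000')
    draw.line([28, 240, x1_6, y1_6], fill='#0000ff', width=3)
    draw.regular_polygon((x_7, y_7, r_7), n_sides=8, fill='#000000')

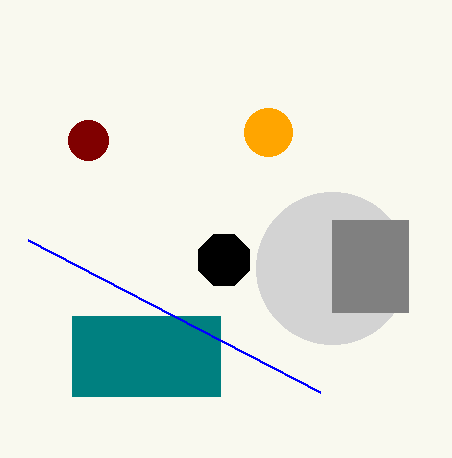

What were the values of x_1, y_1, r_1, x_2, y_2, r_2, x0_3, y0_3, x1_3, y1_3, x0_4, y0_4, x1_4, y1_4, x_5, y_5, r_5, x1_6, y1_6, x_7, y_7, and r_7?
x_1 = 332; y_1 = 268; r_1 = 76; x_2 = 268; y_2 = 132; r_2 = 24; x0_3 = 332; y0_3 = 220; x1_3 = 408; y1_3 = 312; x0_4 = 72; y0_4 = 316; x1_4 = 220; y1_4 = 396; x_5 = 88; y_5 = 140; r_5 = 20; x1_6 = 320; y1_6 = 392; x_7 = 224; y_7 = 260; r_7 = 28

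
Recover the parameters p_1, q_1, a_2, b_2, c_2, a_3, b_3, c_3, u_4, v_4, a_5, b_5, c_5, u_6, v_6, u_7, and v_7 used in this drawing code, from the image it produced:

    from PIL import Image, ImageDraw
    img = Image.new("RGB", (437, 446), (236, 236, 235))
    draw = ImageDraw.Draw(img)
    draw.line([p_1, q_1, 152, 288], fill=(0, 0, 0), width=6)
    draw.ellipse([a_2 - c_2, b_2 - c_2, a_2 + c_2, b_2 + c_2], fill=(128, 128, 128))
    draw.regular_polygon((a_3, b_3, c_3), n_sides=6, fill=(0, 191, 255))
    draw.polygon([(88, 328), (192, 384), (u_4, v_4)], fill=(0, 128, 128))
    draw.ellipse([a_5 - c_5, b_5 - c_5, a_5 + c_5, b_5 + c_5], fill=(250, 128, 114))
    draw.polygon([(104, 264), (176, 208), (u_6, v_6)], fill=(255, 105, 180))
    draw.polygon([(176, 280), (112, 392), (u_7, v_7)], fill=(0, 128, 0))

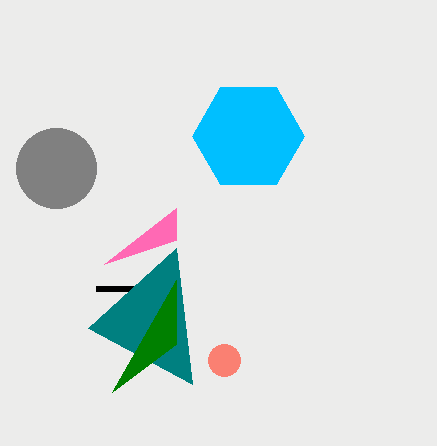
p_1 = 96
q_1 = 288
a_2 = 56
b_2 = 168
c_2 = 40
a_3 = 248
b_3 = 136
c_3 = 56
u_4 = 176
v_4 = 248
a_5 = 224
b_5 = 360
c_5 = 16
u_6 = 176
v_6 = 240
u_7 = 176
v_7 = 344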